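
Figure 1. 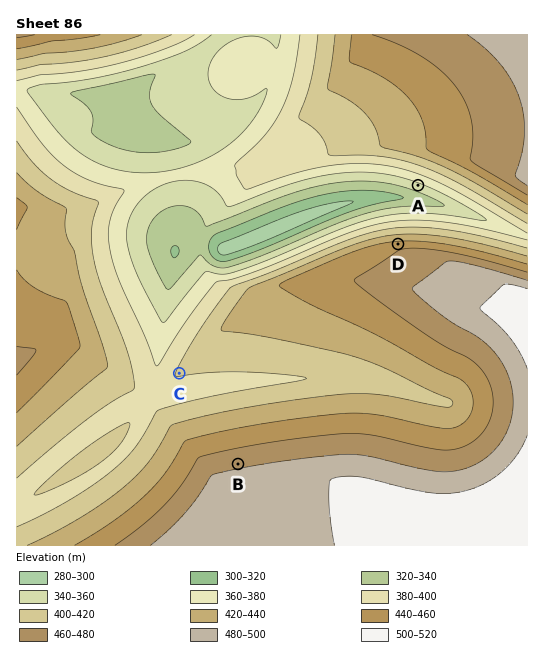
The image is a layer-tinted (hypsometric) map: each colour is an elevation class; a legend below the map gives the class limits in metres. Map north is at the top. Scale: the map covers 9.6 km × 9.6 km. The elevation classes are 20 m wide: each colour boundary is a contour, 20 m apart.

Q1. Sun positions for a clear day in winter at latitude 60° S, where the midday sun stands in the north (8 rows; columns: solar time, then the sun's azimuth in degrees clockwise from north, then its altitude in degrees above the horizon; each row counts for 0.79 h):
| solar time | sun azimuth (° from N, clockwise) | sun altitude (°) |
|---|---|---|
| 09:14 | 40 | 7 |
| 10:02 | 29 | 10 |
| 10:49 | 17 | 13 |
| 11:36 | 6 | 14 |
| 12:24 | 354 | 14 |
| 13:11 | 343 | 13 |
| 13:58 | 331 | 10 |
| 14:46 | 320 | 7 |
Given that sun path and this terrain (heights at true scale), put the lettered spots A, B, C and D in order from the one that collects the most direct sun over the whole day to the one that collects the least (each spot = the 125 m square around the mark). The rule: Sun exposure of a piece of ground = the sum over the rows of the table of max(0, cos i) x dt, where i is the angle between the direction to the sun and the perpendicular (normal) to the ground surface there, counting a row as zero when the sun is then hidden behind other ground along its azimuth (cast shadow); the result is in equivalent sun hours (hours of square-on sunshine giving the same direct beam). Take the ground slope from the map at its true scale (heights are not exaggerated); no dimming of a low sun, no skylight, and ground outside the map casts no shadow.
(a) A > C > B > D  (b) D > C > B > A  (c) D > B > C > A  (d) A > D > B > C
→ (c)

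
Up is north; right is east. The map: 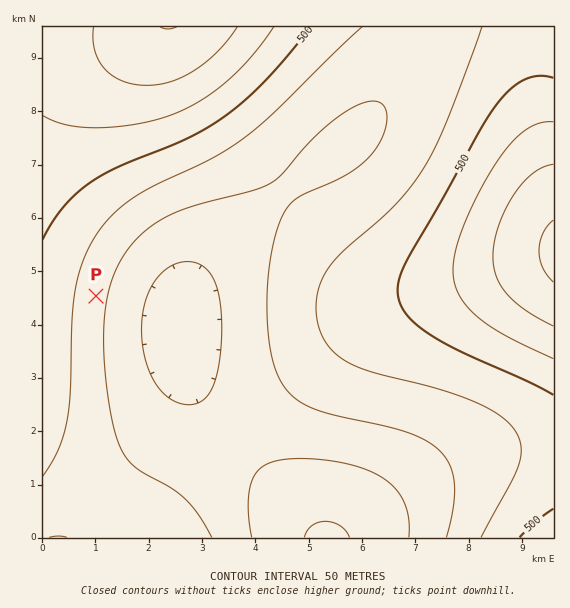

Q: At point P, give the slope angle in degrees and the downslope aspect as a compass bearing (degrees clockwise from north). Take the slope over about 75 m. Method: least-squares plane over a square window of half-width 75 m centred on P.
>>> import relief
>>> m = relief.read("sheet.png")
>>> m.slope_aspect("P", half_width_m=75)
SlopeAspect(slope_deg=5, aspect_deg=100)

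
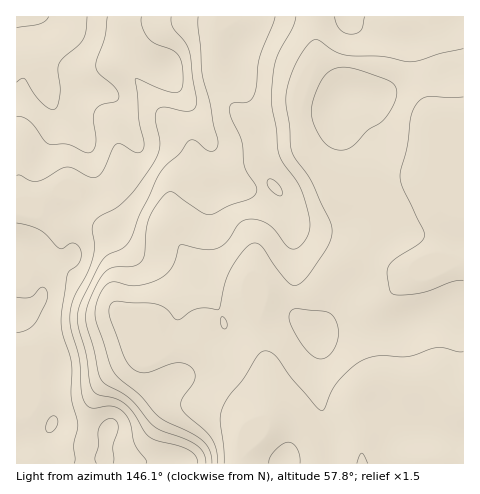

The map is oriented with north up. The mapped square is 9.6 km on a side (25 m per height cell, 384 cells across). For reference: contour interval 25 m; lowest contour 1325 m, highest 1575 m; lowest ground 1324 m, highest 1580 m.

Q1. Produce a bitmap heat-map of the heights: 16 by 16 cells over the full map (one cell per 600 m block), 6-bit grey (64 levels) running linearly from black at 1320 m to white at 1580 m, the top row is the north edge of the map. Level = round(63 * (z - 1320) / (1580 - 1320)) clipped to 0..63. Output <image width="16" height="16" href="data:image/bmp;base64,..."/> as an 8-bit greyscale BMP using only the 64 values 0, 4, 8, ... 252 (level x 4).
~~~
<image width="16" height="16" href="data:image/bmp;base64,Qk02BQAAAAAAADYEAAAoAAAAEAAAABAAAAABAAgAAAAAAAABAAATCwAAEwsAAAABAAAAAAAAAAAAAAEBAQACAgIAAwMDAAQEBAAFBQUABgYGAAcHBwAICAgACQkJAAoKCgALCwsADAwMAA0NDQAODg4ADw8PABAQEAAREREAEhISABMTEwAUFBQAFRUVABYWFgAXFxcAGBgYABkZGQAaGhoAGxsbABwcHAAdHR0AHh4eAB8fHwAgICAAISEhACIiIgAjIyMAJCQkACUlJQAmJiYAJycnACgoKAApKSkAKioqACsrKwAsLCwALS0tAC4uLgAvLy8AMDAwADExMQAyMjIAMzMzADQ0NAA1NTUANjY2ADc3NwA4ODgAOTk5ADo6OgA7OzsAPDw8AD09PQA+Pj4APz8/AEBAQABBQUEAQkJCAENDQwBEREQARUVFAEZGRgBHR0cASEhIAElJSQBKSkoAS0tLAExMTABNTU0ATk5OAE9PTwBQUFAAUVFRAFJSUgBTU1MAVFRUAFVVVQBWVlYAV1dXAFhYWABZWVkAWlpaAFtbWwBcXFwAXV1dAF5eXgBfX18AYGBgAGFhYQBiYmIAY2NjAGRkZABlZWUAZmZmAGdnZwBoaGgAaWlpAGpqagBra2sAbGxsAG1tbQBubm4Ab29vAHBwcABxcXEAcnJyAHNzcwB0dHQAdXV1AHZ2dgB3d3cAeHh4AHl5eQB6enoAe3t7AHx8fAB9fX0Afn5+AH9/fwCAgIAAgYGBAIKCggCDg4MAhISEAIWFhQCGhoYAh4eHAIiIiACJiYkAioqKAIuLiwCMjIwAjY2NAI6OjgCPj48AkJCQAJGRkQCSkpIAk5OTAJSUlACVlZUAlpaWAJeXlwCYmJgAmZmZAJqamgCbm5sAnJycAJ2dnQCenp4An5+fAKCgoAChoaEAoqKiAKOjowCkpKQApaWlAKampgCnp6cAqKioAKmpqQCqqqoAq6urAKysrACtra0Arq6uAK+vrwCwsLAAsbGxALKysgCzs7MAtLS0ALW1tQC2trYAt7e3ALi4uAC5ubkAurq6ALu7uwC8vLwAvb29AL6+vgC/v78AwMDAAMHBwQDCwsIAw8PDAMTExADFxcUAxsbGAMfHxwDIyMgAycnJAMrKygDLy8sAzMzMAM3NzQDOzs4Az8/PANDQ0ADR0dEA0tLSANPT0wDU1NQA1dXVANbW1gDX19cA2NjYANnZ2QDa2toA29vbANzc3ADd3d0A3t7eAN/f3wDg4OAA4eHhAOLi4gDj4+MA5OTkAOXl5QDm5uYA5+fnAOjo6ADp6ekA6urqAOvr6wDs7OwA7e3tAO7u7gDv7+8A8PDwAPHx8QDy8vIA8/PzAPT09AD19fUA9vb2APf39wD4+PgA+fn5APr6+gD7+/sA/Pz8AP39/QD+/v4A////AMC8rKyUiGgcCBwYFAgQFBTAwKioeFA0GAgMGBQMGBgUwLyQdEw8MCAQECAYFBQQDMC8hEw0NDQoHBwsKBgYFBTEtHQ8MDQwMCQoPDQoKCgkyLRsODQ0NDQkMDQ0KCgsLMS4iFBQREA0JDA0MCgcGBzEtKB8aFBMRDBEQCwoIBgUsKygkHBQXFhIVEwwLCgcFKiopJyIZGxsZGRELCwkGBC0sLSknHh0cGRUNCwsIBQQvMjMtKyMgHRgRDA4NCgUFNDc0MColIxsYEA0QDwwGBTg4NTEsLSMcGRAMEBANCgo4ODUuLi0iHRsSDA0ODg4NPTs3MCwnIBwcFg8SExEQEA="/>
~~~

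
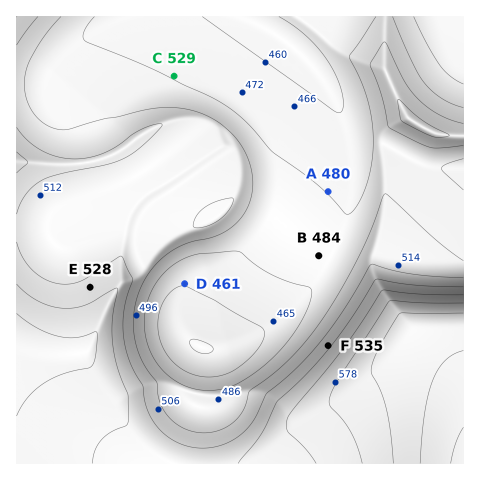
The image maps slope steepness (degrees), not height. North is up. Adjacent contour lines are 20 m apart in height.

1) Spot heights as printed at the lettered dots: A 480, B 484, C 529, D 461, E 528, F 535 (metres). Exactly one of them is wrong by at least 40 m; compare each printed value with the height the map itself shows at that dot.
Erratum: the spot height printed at C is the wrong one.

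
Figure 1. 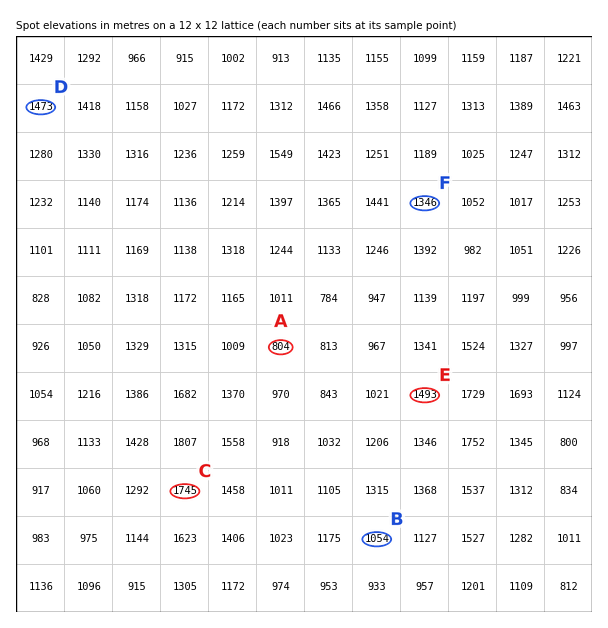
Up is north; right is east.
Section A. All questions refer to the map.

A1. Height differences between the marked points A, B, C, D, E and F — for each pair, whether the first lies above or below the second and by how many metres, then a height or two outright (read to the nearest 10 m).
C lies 940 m above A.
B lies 690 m below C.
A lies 690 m below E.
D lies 670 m above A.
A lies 550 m below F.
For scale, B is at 1050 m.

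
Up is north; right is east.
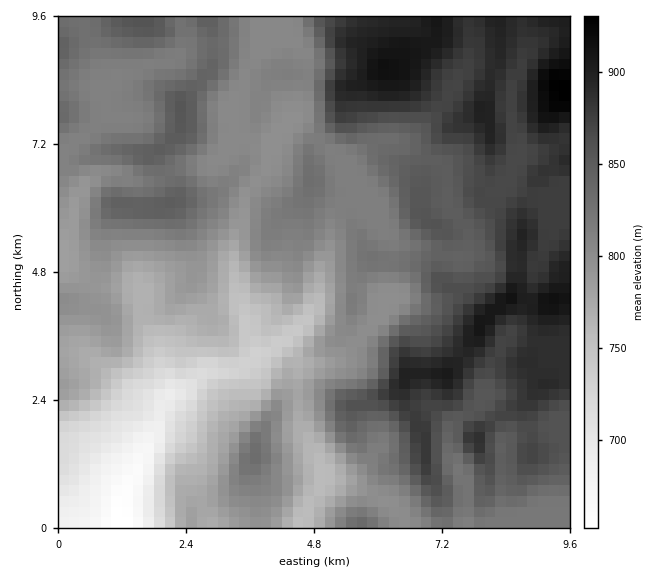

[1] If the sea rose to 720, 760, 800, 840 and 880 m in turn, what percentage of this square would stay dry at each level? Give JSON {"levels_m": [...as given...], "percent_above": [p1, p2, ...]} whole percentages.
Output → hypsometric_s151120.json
{"levels_m": [720, 760, 800, 840, 880], "percent_above": [94, 88, 69, 37, 15]}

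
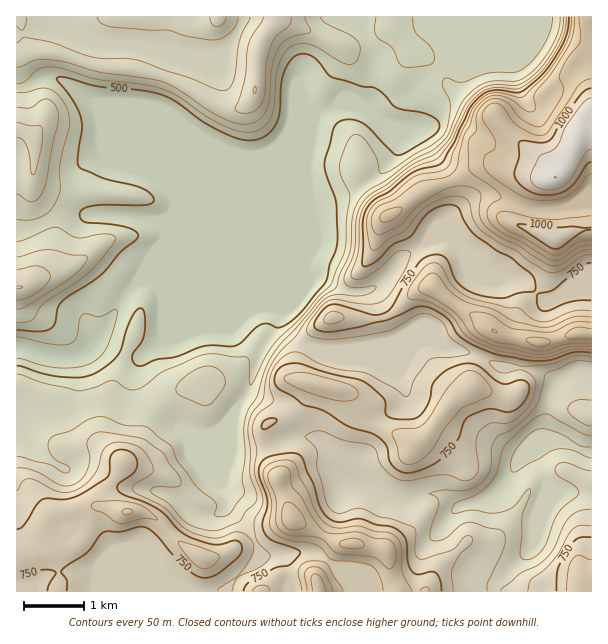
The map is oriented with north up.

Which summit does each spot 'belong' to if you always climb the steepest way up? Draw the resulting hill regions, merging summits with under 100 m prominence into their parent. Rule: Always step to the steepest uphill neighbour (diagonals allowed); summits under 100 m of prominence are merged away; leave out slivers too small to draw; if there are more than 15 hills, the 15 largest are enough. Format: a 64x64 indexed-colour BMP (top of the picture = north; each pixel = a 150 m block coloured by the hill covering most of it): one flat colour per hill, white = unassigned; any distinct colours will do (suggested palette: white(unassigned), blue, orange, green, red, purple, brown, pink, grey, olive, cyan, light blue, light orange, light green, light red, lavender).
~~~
<image width="64" height="64" href="data:image/bmp;base64,Qk12CAAAAAAAAHYAAAAoAAAAQAAAAEAAAAABAAQAAAAAAAAIAAATCwAAEwsAABAAAAAAAAAA////ALR3HwAOf/8ALKAsACgn1gC9Z5QAS1aMAMJ34wB/f38AIr28AM++FwDox64AeLv/AIrfmACWmP8A1bDFACIiIiIiIiIiIiIiIlVVVbu7u7VVVVVVVVVVWqqqqqqqIiIiIiIiIiIiIiIiVVVVu7u7VVVVVVVVVVURqqqqqqoiIiIiIiIiIiIiIiIiVVW7u7tVVVVVVVVVUREaqqqqqiIiIiIiIiIiIiIiIiIlVbu7tVVVVVVVVVURERGqqqqqIiIiIiIiIiIiIiIiIiVVVVVVVVVVVVVVURERERqqqqoiIiIiIiIiIiIiIiIiJVVVVVVVVVVVVVURERERGqqqqiIiIiIiIiIiIiIiIiJVVVVVVVVVVVVVVRERERERqqqqIiIiIiIiIiIiIiIiJVVVVVVVVVVVVVVVERERERGqqqoiIiIiIiIiIiIiIiJVVVVVVVVVVVVVVVUREREREaqqqiIiIiIiIiIiIiIiIlVVVVVVVVVVVVVVVVERERERGqqqIiIiIiIiIiIiIiIlVVVVVVVVVVVUREVVREQREREaqqoiIiIiIiIiIiIiIiVVVVVVVVVVVUREREREREQRERoRESIiIiIiIiIiIiIiJVVVVVVVVVVEREREREREREERERERIiIiIiIiIiIiIiIlVVVVVVVVVUREREREREREQREREREiIiIiIiIiIiIiIiVVVVVVVVVUREREREREREREERERESIiIiIiIiIiIiIiIlVVVVVVVURERERERERERERBERERIiIiIiIiIiIiIiIiRERFVVVURERERERERERERERBEREiIiIiIiIiIiIiEiJEREREREREREREREREREREREERESIiIiIiIiIiIhEREkREREREREREREREREREREREQRERIiIiIiIiIiIRERERRERERERERERERERERERERERBERESIiIiIiIiIREREREUREREREREREREREREREREREERERIiIiIiIiIRERERERREREREREREREREREREREREQRERESIiIiIiIREREREREUREREREREREREREREREREREERERIiIiIiIhERERERERREREREREREREREREREREREQRERESIiIiIiERERERERFEREREREREREREREREREREZmZmERIiIiIiIhERERERERRERERERERERERERERGZmZmZmYRF3dyIiIhERERERERFERERERERERERERERmZmZmZmZnd3d3dyERERERERERERRERmZmZmZERERmZmZmZmZmZmd3d3d3ERERERERERERFERmZmZmZmZmZmZmZmZmZmZmZ3d3d3dxERERERERERERRmZmZmZmZmZmZmZmZmZmZmZnd3d3d3cRERERERERERFGZmZmZmZmZmZmZmZmZmZmZmd3d3d3dxEREREREREREWZmZmZmZmZmZmZmZmZmZmZmZ3d3d3d3cRERERERERFmZmZmZmZmZmZmZmZmZmZmhmZnd3d3d3d3ERERERERZmZmZmZmEWZmZmZmZmZmZmiIiId3d3d3d3dxEREREREREREWZhEREWZmZmZmZmZoiIiIh3d3d3d3d3cRERERERERERERERERFmZmZmZoiIiIiIiHd3d3d3d3d3EREREREREREREREREWZmZmZoiIiIiIiId3d3d3d3d3cxERERERERERERERERFmZmZoiIiIiIiIh3d3d3d3d3dzMRERERERERERERERERFmZoiIiIiIiIiHd3d3d3d3d3czERERERERERERERERERhoiIiIiIiIiImXd3d3d3d3cTMxEREREREREREREREREYiIiIiIiIiIiZmXd3d3d3ERMzMRERERERERERERERERGIiIiIiIiIiJmZmZkRERERETMzERERERERERERERERERiIiIiIEYiImZmZkRERERERMzMxEREREREREREREREREYiIgRERERGZmZmRERERERMzMzMREREREREREREREREREREREREREZmZmZERERERMzMzMzERERERERERERERERERERERERERmZmZkRERERMzMzMzMxERERERERERERERERERERERERGZmZmZERETMzMzMzMzMREREREREREREREREREREREREZmZmZmRmTMzMzMzMzMzERERERERERERERERERERERERmZmZmZmTMzMzMzMzMzMxERERERERERERERERERERERGZmZmZmZMzMzMzMzMzMzMREREREREREREREREREREREZmZmZmZMzMzMzMzMzMzMzERERERERERERERERERERERmZmZmZkzMzMzMzMzMzMzMxERERERERERERERERERERGZmZmZkzMzMzMzMzMzMzMzMxEREREREREREREREREREZmZmZmTMzMzMzMzMzMzMzMzMzMxERERERERERERERERmZmZkzMzMzMzMzMzMzMzMzMzMzEREREREREREREREREzmZkzMzMzMzMzMzMzMzMzMzMzMRERERERERERERERETMzMzMzMzMzMzMzMzMzMzMzMzMxERERERERERERERERMzMzMzMzMzMzMzMzMzMzMzMzMzMREREREREREREREREzMzMzMzMzMzMzMzMzMzMzMzMzMxERERERERERERERETMzMzMzMzMzMzMzMzMzMzMzMzMxERERERERERERERERMzMzMzMzMzMzMzMzMzMzMzMzMzEREREREREREREREREzMzMzMzMzMzMzMzMzMzMzMzMzERERERERERERERERETMzMzMzMzMzMzMzMzMzMzMzMzMRERERERERERERERER"/>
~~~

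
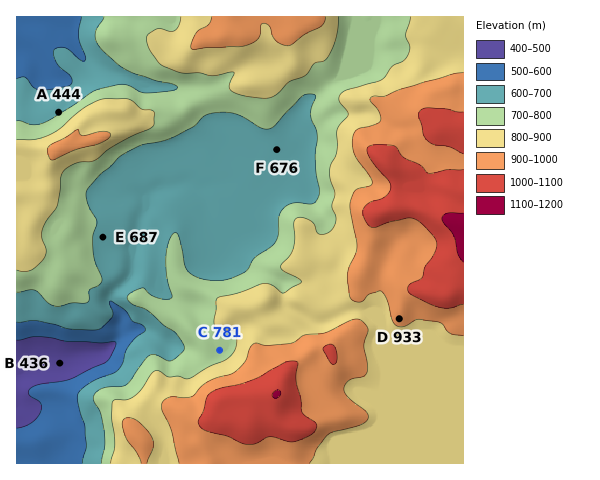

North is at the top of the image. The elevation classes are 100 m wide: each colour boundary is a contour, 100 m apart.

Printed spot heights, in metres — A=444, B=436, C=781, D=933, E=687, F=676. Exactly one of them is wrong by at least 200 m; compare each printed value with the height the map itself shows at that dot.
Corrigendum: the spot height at A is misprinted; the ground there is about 694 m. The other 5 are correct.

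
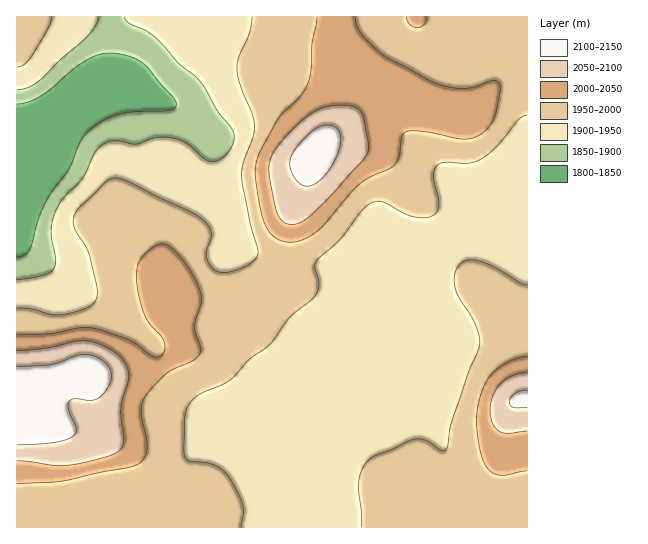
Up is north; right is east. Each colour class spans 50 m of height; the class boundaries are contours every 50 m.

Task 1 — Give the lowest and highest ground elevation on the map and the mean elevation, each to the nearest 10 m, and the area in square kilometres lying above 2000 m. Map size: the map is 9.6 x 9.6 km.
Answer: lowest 1800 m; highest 2150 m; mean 1960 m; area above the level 19.5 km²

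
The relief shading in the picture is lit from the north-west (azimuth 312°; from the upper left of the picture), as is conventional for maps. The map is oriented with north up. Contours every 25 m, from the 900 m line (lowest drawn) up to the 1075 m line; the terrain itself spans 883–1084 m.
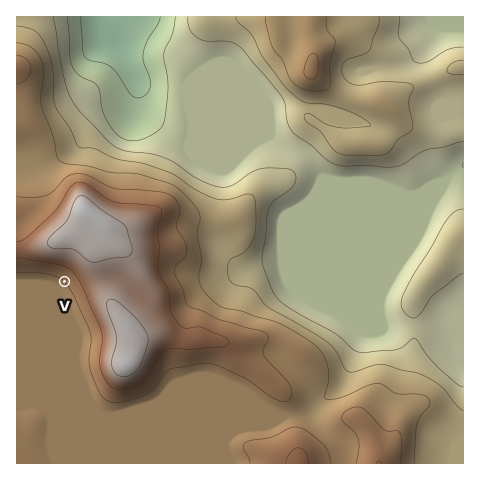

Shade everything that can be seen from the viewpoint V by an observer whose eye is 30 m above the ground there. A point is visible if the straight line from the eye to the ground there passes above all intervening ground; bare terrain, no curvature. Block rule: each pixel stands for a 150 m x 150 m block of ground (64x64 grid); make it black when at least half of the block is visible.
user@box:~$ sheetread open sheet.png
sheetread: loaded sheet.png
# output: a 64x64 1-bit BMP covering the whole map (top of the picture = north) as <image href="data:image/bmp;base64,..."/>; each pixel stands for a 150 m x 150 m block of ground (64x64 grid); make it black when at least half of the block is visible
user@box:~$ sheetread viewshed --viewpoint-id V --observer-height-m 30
<image width="64" height="64" href="data:image/bmp;base64,Qk0+AgAAAAAAAD4AAAAoAAAAQAAAAEAAAAABAAEAAAAAAAACAAATCwAAEwsAAAIAAAAAAAAA////AAAAAAD//wAAAAAAAP/+AAAAAAAA//4AAAAAAAD//AAAAAAAAP/8AAAAAAAA//gAAAAAAAD/+AAAAAAAAP/wAAAAAAAA//AAAAAAAAD/8AAAAAAAAP/wAAAAAAAA//AAAAAAAAD/8AAAAAAAAP/8AAAAAAAA//4AAAAAAAD//wAAAAAAAP/+AAAAAAAA//4AAAAAAAD//gAAAAAAAP/+AAAAAAAA//wAAAAAAAD//AAAAAAAAP/4AAAAAAAA//gAAAAAAAD/+AAAAAAAAP/wAAAAAAAA/+AAAAAAAAD/4AAAAAAAAP/gAAAAAAAA/8AAAAAAAACfgAAAAAAAAAAAAAAAAAAAAAAAAAAAAAAAAAAAAAAAAAAAAAAAAAAAAAAAAAAAAAAAAAAAAAAAAAAAAAAAAAAAAAAAAAAAAAAAAAAAAAAAAAAAAAAAAAAAAAAAAAAAAAAAAAAAAAAAAAAAAAAAAAAAAAAAAAAAAAAAAAAAAAAAAAAAAAAAAAAAAAAAAAAAAAAAAAAAAAAAAAAAAAAAAAAAAAAAAAAAAAAAAAAAAAAAAAAAAAAAAAAAAAAAAAAAAAAAAAAAAAAAAAAAAAAAAAAAAAAAAAAAAAAAAAAAAAAAAAAAAAAAAAAAAAAAAAAAAAAAAAAAAAAAAAAAAAAAAAAAAAAAAAAAAAAAAAAAAAAAAA=="/>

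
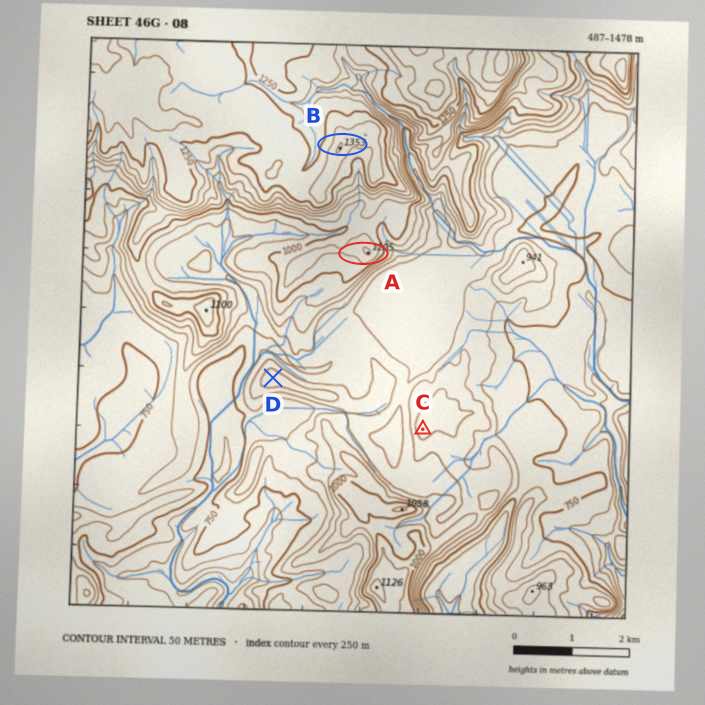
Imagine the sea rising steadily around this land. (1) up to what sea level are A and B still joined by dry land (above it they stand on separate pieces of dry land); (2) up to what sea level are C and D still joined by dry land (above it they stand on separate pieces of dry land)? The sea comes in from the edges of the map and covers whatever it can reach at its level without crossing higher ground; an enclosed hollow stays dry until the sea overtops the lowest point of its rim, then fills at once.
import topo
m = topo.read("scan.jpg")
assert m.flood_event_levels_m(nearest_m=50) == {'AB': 1050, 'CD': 850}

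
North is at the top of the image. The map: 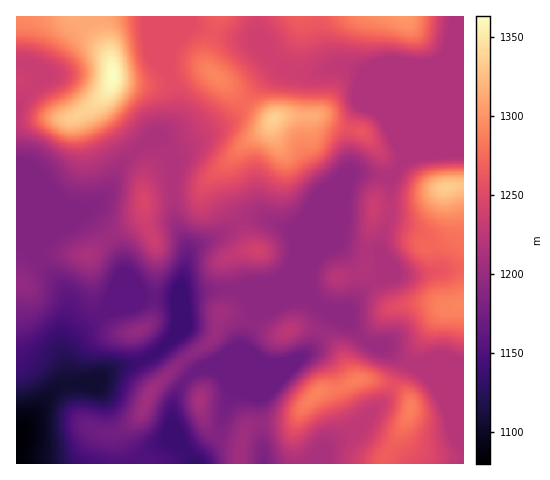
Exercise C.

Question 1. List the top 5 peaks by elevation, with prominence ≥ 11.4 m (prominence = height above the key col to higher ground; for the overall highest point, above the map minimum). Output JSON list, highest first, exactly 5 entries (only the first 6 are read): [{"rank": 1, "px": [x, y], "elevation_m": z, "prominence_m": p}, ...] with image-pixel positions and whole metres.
[{"rank": 1, "px": [113, 76], "elevation_m": 1364, "prominence_m": 284}, {"rank": 2, "px": [274, 119], "elevation_m": 1336, "prominence_m": 82}, {"rank": 3, "px": [446, 188], "elevation_m": 1334, "prominence_m": 117}, {"rank": 4, "px": [216, 76], "elevation_m": 1292, "prominence_m": 17}, {"rank": 5, "px": [319, 392], "elevation_m": 1291, "prominence_m": 70}]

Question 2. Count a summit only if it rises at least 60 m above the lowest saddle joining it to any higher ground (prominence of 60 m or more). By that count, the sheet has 3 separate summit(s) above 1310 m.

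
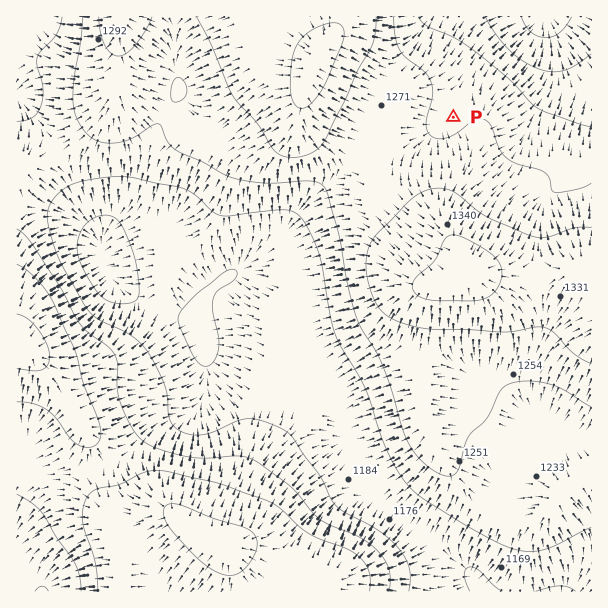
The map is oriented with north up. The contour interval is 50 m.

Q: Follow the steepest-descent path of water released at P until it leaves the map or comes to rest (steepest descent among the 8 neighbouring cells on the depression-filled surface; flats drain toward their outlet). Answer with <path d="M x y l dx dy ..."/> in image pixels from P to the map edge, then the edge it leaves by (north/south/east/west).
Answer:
<path d="M453 117l-1-1 0-11 3-3 1-4 3-3 2-5 4-4 0-2 68-67"/>
exit: north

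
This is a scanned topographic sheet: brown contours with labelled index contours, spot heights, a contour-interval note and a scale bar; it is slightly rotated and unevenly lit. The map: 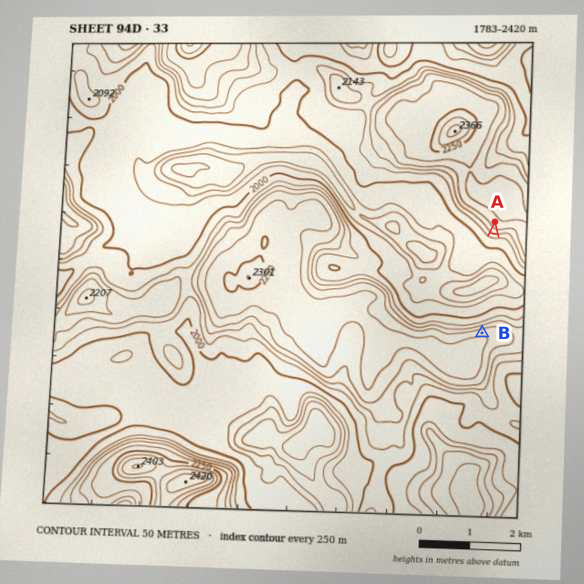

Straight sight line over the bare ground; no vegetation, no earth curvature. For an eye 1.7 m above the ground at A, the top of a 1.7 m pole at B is in view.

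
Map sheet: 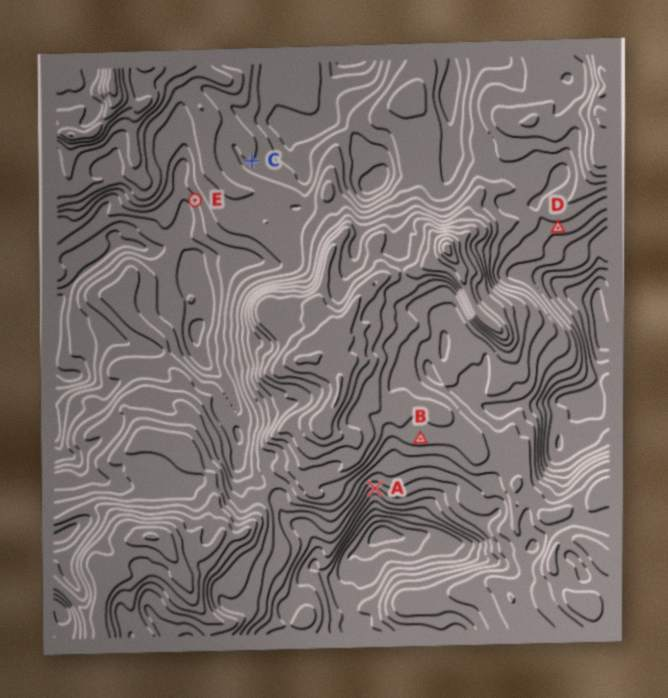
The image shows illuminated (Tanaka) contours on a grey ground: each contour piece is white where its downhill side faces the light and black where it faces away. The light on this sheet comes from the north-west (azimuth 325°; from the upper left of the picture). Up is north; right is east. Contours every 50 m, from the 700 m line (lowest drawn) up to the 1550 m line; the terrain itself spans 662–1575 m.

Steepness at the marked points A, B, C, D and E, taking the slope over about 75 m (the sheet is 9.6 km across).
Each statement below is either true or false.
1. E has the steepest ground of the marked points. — false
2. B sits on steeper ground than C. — true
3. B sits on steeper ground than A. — false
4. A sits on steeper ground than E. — true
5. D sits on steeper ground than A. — false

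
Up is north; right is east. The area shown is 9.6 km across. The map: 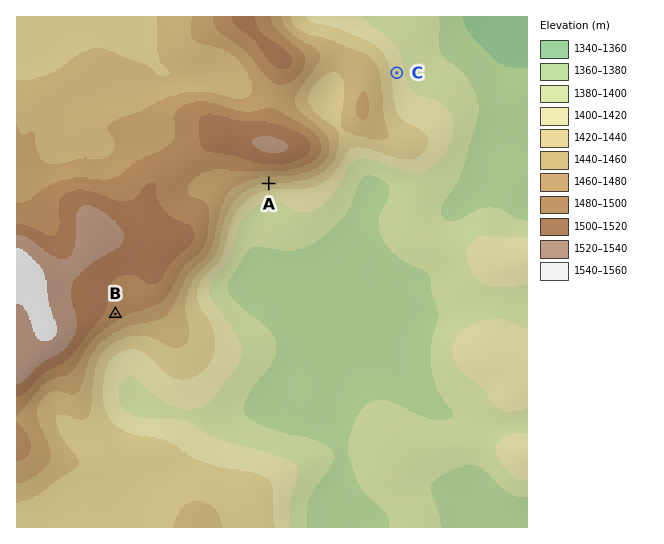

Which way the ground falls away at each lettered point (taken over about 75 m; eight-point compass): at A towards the S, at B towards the SE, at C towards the E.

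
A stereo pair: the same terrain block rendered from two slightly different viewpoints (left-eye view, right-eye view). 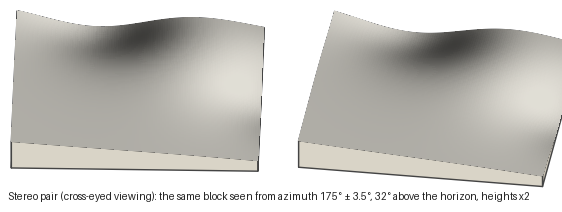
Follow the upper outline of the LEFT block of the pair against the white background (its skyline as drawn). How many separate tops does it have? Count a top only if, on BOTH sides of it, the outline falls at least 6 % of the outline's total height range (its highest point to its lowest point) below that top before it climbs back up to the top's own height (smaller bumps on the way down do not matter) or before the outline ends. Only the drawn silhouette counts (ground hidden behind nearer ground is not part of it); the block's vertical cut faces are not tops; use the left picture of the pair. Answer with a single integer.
2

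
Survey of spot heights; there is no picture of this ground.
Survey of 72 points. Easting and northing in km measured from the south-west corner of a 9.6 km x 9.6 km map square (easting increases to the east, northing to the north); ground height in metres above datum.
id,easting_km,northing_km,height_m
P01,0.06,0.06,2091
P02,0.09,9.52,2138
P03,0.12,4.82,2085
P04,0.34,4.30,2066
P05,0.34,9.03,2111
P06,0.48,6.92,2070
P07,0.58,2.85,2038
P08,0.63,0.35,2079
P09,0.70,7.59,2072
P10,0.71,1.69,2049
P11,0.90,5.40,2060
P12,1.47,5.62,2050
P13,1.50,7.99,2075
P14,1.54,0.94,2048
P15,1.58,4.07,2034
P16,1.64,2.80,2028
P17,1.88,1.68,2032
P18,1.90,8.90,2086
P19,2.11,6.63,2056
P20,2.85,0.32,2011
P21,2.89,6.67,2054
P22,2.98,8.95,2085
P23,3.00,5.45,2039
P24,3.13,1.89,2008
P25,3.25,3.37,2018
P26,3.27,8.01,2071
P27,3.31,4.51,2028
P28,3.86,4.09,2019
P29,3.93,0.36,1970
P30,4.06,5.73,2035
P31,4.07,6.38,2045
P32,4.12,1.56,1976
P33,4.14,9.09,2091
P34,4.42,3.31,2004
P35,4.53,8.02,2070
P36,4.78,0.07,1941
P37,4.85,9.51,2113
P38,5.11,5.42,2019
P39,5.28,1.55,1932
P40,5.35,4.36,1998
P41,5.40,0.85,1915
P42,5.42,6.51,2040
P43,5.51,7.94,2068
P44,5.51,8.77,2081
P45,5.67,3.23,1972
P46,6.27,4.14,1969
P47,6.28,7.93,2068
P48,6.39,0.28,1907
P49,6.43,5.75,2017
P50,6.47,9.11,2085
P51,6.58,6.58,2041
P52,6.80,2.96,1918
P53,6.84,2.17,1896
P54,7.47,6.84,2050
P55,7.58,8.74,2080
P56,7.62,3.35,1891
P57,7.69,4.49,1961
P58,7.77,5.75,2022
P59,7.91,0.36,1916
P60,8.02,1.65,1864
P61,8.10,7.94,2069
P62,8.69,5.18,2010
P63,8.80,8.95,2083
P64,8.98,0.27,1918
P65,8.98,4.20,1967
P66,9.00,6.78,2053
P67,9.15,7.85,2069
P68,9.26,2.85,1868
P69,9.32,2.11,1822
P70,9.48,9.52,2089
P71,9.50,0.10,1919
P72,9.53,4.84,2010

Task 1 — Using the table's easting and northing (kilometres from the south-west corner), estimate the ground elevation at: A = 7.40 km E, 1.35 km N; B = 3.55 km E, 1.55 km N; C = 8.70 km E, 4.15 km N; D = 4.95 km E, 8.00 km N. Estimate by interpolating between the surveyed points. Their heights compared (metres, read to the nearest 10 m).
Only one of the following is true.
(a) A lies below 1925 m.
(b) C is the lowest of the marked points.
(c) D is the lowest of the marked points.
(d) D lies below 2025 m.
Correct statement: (a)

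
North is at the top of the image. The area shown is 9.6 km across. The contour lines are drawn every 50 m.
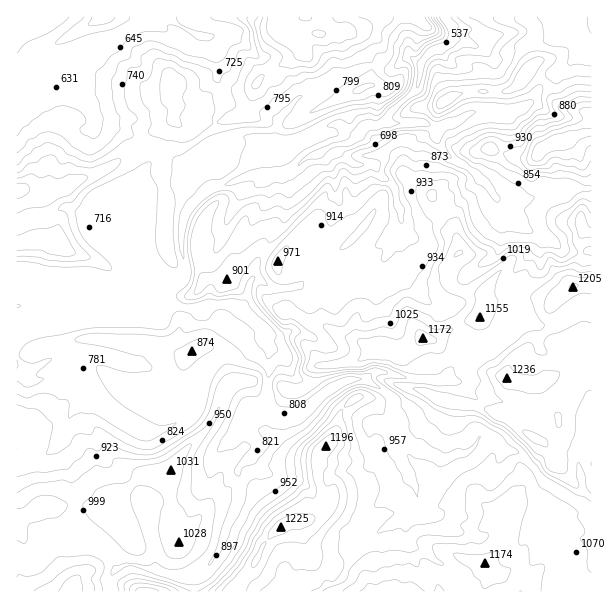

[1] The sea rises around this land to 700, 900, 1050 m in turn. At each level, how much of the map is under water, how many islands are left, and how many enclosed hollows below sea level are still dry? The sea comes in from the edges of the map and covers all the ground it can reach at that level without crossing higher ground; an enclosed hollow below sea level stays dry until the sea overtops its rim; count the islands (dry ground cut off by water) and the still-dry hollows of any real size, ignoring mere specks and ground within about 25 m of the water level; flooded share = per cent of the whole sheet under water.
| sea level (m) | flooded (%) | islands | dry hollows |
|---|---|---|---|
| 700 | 10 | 0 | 0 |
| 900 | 52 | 0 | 0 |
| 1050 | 80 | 0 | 0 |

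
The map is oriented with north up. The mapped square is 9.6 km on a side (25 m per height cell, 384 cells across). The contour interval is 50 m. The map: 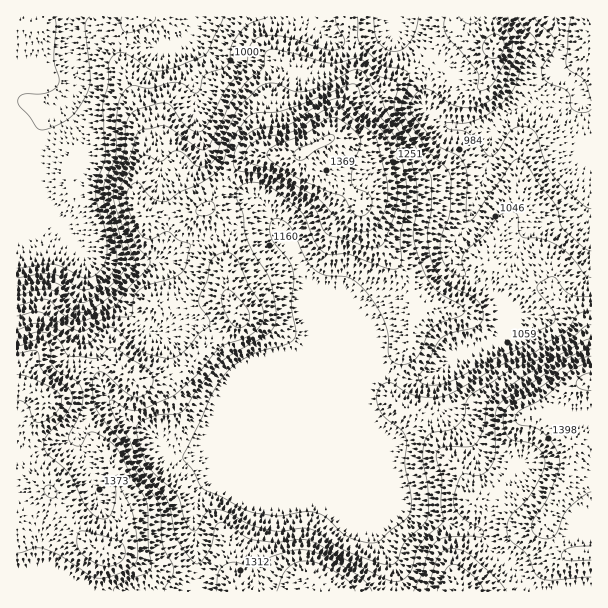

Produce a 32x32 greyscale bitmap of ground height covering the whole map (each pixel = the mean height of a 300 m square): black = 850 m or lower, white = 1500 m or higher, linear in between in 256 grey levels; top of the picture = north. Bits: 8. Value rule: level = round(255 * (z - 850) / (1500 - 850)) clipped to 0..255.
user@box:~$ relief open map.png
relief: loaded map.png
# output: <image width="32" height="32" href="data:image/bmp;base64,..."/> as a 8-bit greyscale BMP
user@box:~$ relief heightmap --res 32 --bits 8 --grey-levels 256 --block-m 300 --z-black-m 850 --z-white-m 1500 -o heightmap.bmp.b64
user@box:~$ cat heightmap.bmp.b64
<image width="32" height="32" href="data:image/bmp;base64,Qk02CAAAAAAAADYEAAAoAAAAIAAAACAAAAABAAgAAAAAAAAEAAATCwAAEwsAAAABAAAAAAAAAAAAAAEBAQACAgIAAwMDAAQEBAAFBQUABgYGAAcHBwAICAgACQkJAAoKCgALCwsADAwMAA0NDQAODg4ADw8PABAQEAAREREAEhISABMTEwAUFBQAFRUVABYWFgAXFxcAGBgYABkZGQAaGhoAGxsbABwcHAAdHR0AHh4eAB8fHwAgICAAISEhACIiIgAjIyMAJCQkACUlJQAmJiYAJycnACgoKAApKSkAKioqACsrKwAsLCwALS0tAC4uLgAvLy8AMDAwADExMQAyMjIAMzMzADQ0NAA1NTUANjY2ADc3NwA4ODgAOTk5ADo6OgA7OzsAPDw8AD09PQA+Pj4APz8/AEBAQABBQUEAQkJCAENDQwBEREQARUVFAEZGRgBHR0cASEhIAElJSQBKSkoAS0tLAExMTABNTU0ATk5OAE9PTwBQUFAAUVFRAFJSUgBTU1MAVFRUAFVVVQBWVlYAV1dXAFhYWABZWVkAWlpaAFtbWwBcXFwAXV1dAF5eXgBfX18AYGBgAGFhYQBiYmIAY2NjAGRkZABlZWUAZmZmAGdnZwBoaGgAaWlpAGpqagBra2sAbGxsAG1tbQBubm4Ab29vAHBwcABxcXEAcnJyAHNzcwB0dHQAdXV1AHZ2dgB3d3cAeHh4AHl5eQB6enoAe3t7AHx8fAB9fX0Afn5+AH9/fwCAgIAAgYGBAIKCggCDg4MAhISEAIWFhQCGhoYAh4eHAIiIiACJiYkAioqKAIuLiwCMjIwAjY2NAI6OjgCPj48AkJCQAJGRkQCSkpIAk5OTAJSUlACVlZUAlpaWAJeXlwCYmJgAmZmZAJqamgCbm5sAnJycAJ2dnQCenp4An5+fAKCgoAChoaEAoqKiAKOjowCkpKQApaWlAKampgCnp6cAqKioAKmpqQCqqqoAq6urAKysrACtra0Arq6uAK+vrwCwsLAAsbGxALKysgCzs7MAtLS0ALW1tQC2trYAt7e3ALi4uAC5ubkAurq6ALu7uwC8vLwAvb29AL6+vgC/v78AwMDAAMHBwQDCwsIAw8PDAMTExADFxcUAxsbGAMfHxwDIyMgAycnJAMrKygDLy8sAzMzMAM3NzQDOzs4Az8/PANDQ0ADR0dEA0tLSANPT0wDU1NQA1dXVANbW1gDX19cA2NjYANnZ2QDa2toA29vbANzc3ADd3d0A3t7eAN/f3wDg4OAA4eHhAOLi4gDj4+MA5OTkAOXl5QDm5uYA5+fnAOjo6ADp6ekA6urqAOvr6wDs7OwA7e3tAO7u7gDv7+8A8PDwAPHx8QDy8vIA8/PzAPT09AD19fUA9vb2APf39wD4+PgA+fn5APr6+gD7+/sA/Pz8AP39/QD+/v4A////AMvLy8zRy7+6sKOjt767w8zRz8SvoaG21eXcycC/w8LBzczQ3Onp2MSzo6KvsbG6xce7ppSLkqrK1sq+u8LO09Pa2N7r9PHfwauYmKenpKWqppSCenyKoLnAurjBytTX2OHf5erl4trApY2RoJeMh4qIe3Nxc3yMoaqwucbU3NbV4uXo4tXZ1r+ghoeJfHV0dXVycXFxc4GZsLu8w83b2dXj6ujYztfPspKAeHRxcXFxcXFxcXFygZmyu7y+w9Td2eLm4M/M1b2Tf3lzcXFxcXFxcXFxcXSEmq2xtru+y93b39zQx8vNpoB3dXJxcXFxcXFxcXFxdYeep6Wvu73J3d3i2snExriUfHl3cnFxcXFxcXFxcXF1hJGVm63EytXg4Ojq18S5oZGFgn90cXFxcXFxcXFxdHyCg4iTrdDa3N7e7PXpyq2ep6GXi3hxcXFxcXFxcXJ7gH18gpCkwNPb3+Hx7NvFrK66saSbhHNxcXFxcXFxcXZxZmRtfo6essng7OXVvreyuriro6WagXNxcXFxcXFxcnNnV1ZhcoKRp8Xb0M20p6mwoZeWnqOZint1c3FxcXF0fXVdU1JVXm2Al62mrJyKl56RjZGXnqSpl4N2cXFxcXV+fW1jXVRSW2d2jIeJd2ZygoqUlZierbWiiHVxcXFyeH+BfXdrVlJVXmp2ZW1eRk5nhJOUl6Cwq5mFdHFxcnV6gIB3a11SVV1jZGE9QzsqLUhrgYiOm6qhkIN1c3V3e4KEe2RSUldaXmJeUh4hHxofOF94gImWoZiIfHR7hIWMkIdzVUtWWVVYXFVGFxgXGB09cYaHio2RjoF1doeXnKSchWxRQ0xUUlBPRDcWFxYYIEuEk42TlpKLfnV8kqe2uqeJbVdDQE5QTEU4LhYWGBopYY+PjJWdl4h/f4ygt8TGspBwWkY5RU1MQjIoFRYaGytiiYSCiJCVioaTrL/HxcGzkXBaRzQ5RkU1JyEVFhkaIkl2fHt8e46fqbvO0MvGva6LalVEMi49OykgHRQVGBofOmNxc29mgaa8ydXX0sq9p4NbQjctJjIxJB4cFBQVGCE6W2VmWFRxkaWst8rVyraZbkYvKSUgKCohHBoUExIVIThQWFZGSF9/jI2Vqr2wln1SMiwvLiUfHRoXFRQTEhIeNEJFSD9AUWt9gX2FlZeCcVE1OkNHPCUbGBUSFBUTDxsuNjI1NzxFV2txbm5zgHZkVkRFSE1PMx0TEhQWFRAOGyoqISAmLjdIXWdoY19kXUhFR0dKU11DJBQTGxkYDw8YIiIcGhsiMkJUWVRMSlFHOjlBSVBZZ1AuGxMgHBoPDhgiKiYgGx4qN0BCRENJU0M3Nj5LUFBVPSAPDyA="/>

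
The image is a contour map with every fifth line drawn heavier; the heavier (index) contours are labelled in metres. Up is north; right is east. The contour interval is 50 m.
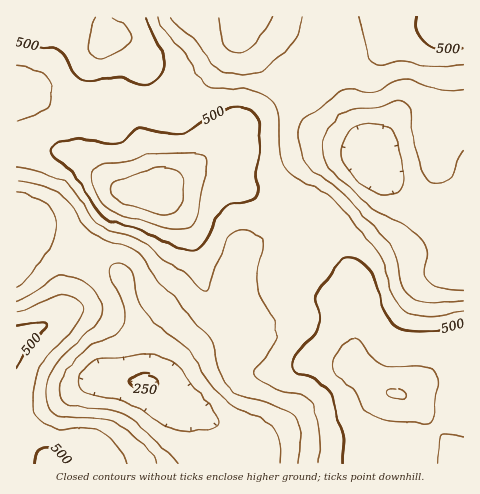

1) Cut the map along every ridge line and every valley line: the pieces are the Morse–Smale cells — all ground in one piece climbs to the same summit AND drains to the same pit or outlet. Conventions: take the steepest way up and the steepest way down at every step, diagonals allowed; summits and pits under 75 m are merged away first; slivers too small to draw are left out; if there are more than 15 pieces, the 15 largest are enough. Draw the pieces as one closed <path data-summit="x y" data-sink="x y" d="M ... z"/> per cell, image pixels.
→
<path data-summit="160 192" data-sink="145 382" d="M103 16l-87 1 0 240 12-20 1-10-2-7 9 12 21 8 60 32 6 7 13 40 6 60 2 3 13 0 10-6 28-25 56-22-16-42-1-14 3-9 3-8 6-7 9-3 32-2 13 4-9-13 4-32-54-15-33-19-16 1-18 9-14 12-5-9-18-57 0-14 6-24-2-24-5-11-11-12-6-2-12 1z"/><path data-summit="397 395" data-sink="145 382" d="M299 204l-4 0-4 19 0 12 8 13-12-4-32 2-9 3-6 7-3 8-3 9 1 14 16 42-56 22-28 25-7 5-10 2 8 3 21 16 34 20 33 14 10 9 4 7 2 12 201 0 1-93-13 1-12 3-30 19-16 0-16-8-24-21 4-39 0-33-5-20-27-52-10-10z"/><path data-summit="160 192" data-sink="370 159" d="M278 16l-174 1 3 22 12-1 6 2 11 12 5 11 2 24-6 24 0 14 18 57 5 9 14-12 18-9 16-1 33 19 54 16 11-29 16-14 27-6 19 2-17-44-12-51-10-26-8-8-8-5z"/><path data-summit="17 341" data-sink="145 382" d="M28 221l-2 20-10 17 0 205 174 1 0-52-5-6-24-18-8-4-9-2-2-3-5-54-15-48-12-10-53-27-21-8z"/><path data-summit="397 395" data-sink="370 159" d="M358 155l-25 2-18 8-9 10-8 18-2 10 19 8 10 10 27 52 5 20 0 33-4 39 31 25 9 4 16 0 30-19 25-5 0-161-34-5-18-8-28-20-16-19z"/><path data-summit="461 27" data-sink="370 159" d="M463 16l-185 1 35 6 8 5 8 8 10 26 13 55 18 42 10 13 16 13 30 18 34 5 4 0z"/><path data-summit="160 192" data-sink="145 382" d="M187 406l-2 0 5 6 1 7 1 45 69-1-1-11-9-12-12-8-26-10z"/>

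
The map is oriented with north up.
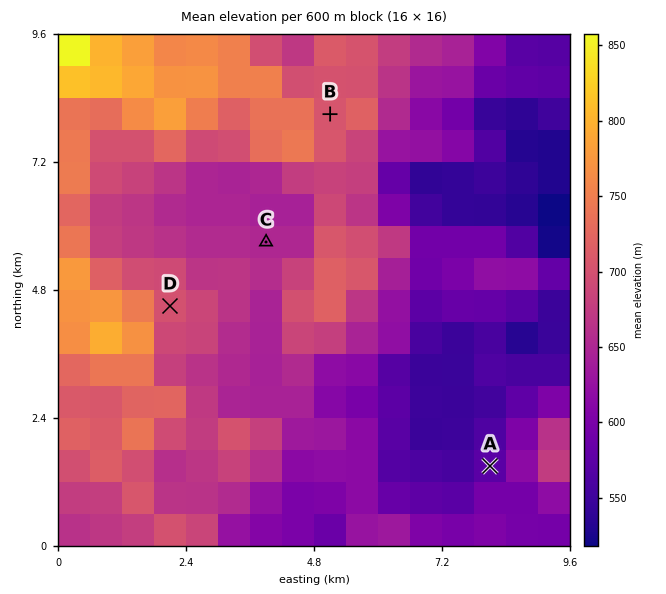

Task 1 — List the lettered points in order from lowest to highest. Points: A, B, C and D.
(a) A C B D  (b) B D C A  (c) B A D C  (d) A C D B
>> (d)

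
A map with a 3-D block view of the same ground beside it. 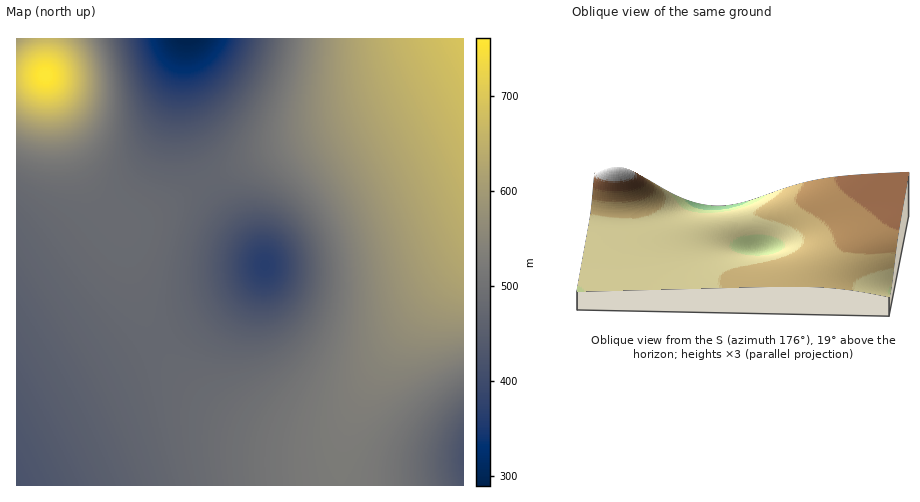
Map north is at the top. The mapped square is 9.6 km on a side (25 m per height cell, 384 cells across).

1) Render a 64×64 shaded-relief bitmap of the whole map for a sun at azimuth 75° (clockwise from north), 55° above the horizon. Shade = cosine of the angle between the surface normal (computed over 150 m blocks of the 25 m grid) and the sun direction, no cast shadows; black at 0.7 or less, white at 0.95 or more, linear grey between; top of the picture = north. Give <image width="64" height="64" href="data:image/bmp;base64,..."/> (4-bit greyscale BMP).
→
<image width="64" height="64" href="data:image/bmp;base64,Qk12CAAAAAAAAHYAAAAoAAAAQAAAAEAAAAABAAQAAAAAAAAIAAATCwAAEwsAABAAAAAAAAAAAAAAABEREQAiIiIAMzMzAERERABVVVUAZmZmAHd3dwCIiIgAmZmZAKqqqgC7u7sAzMzMAN3d3QDu7u4A////AHd3d3d3d3d3d3d3d3d3d3d3d3d3d3d3d3iIiIiZmZmad3d3d3d3d3d3d3d3d3d3d3d3d3d3d3d3eIiIiZmZmap3d3d3d3d3d3d3d3d3d3d3d3d3d3d3d3d4iIiJmZmZqnd3d3d3d3d3d3d3d3d3d3d3d3d3d3d3d3eIiIiZmZmqd3d3d3d3d3d3d3d3d3d3d3d3d3d3d3d3d4iIiJmZmZp3d3d3d3d3d3d3d3d3d3d3d3d3d3d3d3d3iIiImZmZmXd3d3d3d3d3d3d3d3d3d3d3d3d3d3d3d3eIiIiJmZmZd3d3d3d3d3d3d3d3d3d3d3d3d3d3d3d3d3iIiImZmZl3d3d3d3d3d3d3d3d3d3d3d3d3d3d3d3d3d4iIiJmZmXd3d3d3d3d3d3d3d3d3d3d3d3d3d3d3d3d3iIiIiZmZd3d3d3d3d3d3d3d3d3d3d3d3d3d3d3d3d3d4iIiIiZl3d3d3d3d3d3d3d3d3d3d3d3d3d3d3d3d3d3eIiIiIiHd3d3d3d3d3d3d3d3d3d3d3d3d3d3d3d3d3d3iIiIiId3d3d3d3d3d3d3d3d3d3d3d3d3d2Zmd3d3d3d4iIiIh3d3d3d3d3d3d3d3d3d3d3d3d3d2ZmZmd3d3d3d4iIiHd3d3d3d3d3d3d3d3d3d3d3d3d2ZmZmZmd3d3d3eIiId3d3d3d3d3d3d3d3d3d3d3d3d3ZmZmZmZnd3d3d3d3d3d3d3d3d3d3d3d3d3d3d3d3d3dmZmZmZmZnd3d3d3d3d3d3d3d3d3d3d3d3d3d3d3d3dmZmZmZmZmZ3d3d3d3d3d3d3d3d3d3d3d3d4iIiHd3d2ZmZmZmZmZmd3d3d3d3d3d3d3d3d3d3d3d4iIiIiHd3ZmZmZmZmZmZmd3d3d3d3d3d3d3d3d3d3d4iIiIiId3dmZmZmZmZmZmZnd3d3d3d3d3d3d3d3d3d4iIiIiIiHd2ZlVVVWZmZmZmZnd3d3d3d3d3d3d3d3d4iIiIiIiId2ZlVVVVVmZmZmZmZnd3d3d3d3d3d3d3d3iIiImZmIh3ZlVVVVVVVmZmZmZmZmd3d3d3d3d3d3d3iIiImZmZiHdmVVVVVVVWZmZmZmZmZ3d3d3d3d3d3d3eIiIiZmZmYh2VURERVVVVmZmZmZmZnd3d3d3d3d3d3d4iIiZmZmZiHZUREREVVVVZmZmZmZmd3d3d3d3d3d3d4iIiJmZqpmIdlRERERFVVVmZmZmZmZ3d3d3d3d3d3d3iIiJmZqqqYhlRDMzREVVVVZmZmZmZnd3d3d3d3d3d3eIiImZmqqph2VDMzNERFVVVmZmZmZmd3d3d3d3d3d3d4iIiZmaqpmHZUMzMzREVVVWZmZmZmZ3d3d3d3d3d3d3iIiImZmqmYdlQzMzNERVVVZmZmZmZnd3d3d3d3d3d3eIiIiZmZmYh2RDMzM0RFVVVmZmZmZmd3d3d3d3d3d3d4iIiJmZmZh2VDMzMzREVVVWZmZmZmZ3d3d3d3d3d3d3iIiIiZmZiHZUQzMzRERVVVZmZmZmZnd3d3d3d3d3d3d4iIiIiIiHdlRDMzNERVVVVmZmZmZmd3d3d3d3d3d3d3iIiIiIiIdmVEQzNERFVVVWZmZmZmZ3d3d3d3d3d3d3eIiIiIiId2ZVRERERFVVVVZmZmZmZnd3d3d3d3d3d3d3iIiIiId3ZlVEREREVVVVZmZmZmZmd3d3d3d3d3d3d3d4iIiHd3dmVVREREVVVVVmZmZmZmZnd3d3d3d3d3d3d3d3d3d3dmZVVURFVVVVVmZmZmZmZmZnd3d3d3d4iId3d3d3d3d2ZlVVVVVVVVVWZmZmZmZmZmZ3d3d3iIiIiId3d3d3d2ZmVVVVVVVVVWZmZmZmZmZmZmd3d3iIiIiIh3d3d3d2ZmZVVVVVVVVWZmZmZmZmZmZmZnd3iIiIiIiId3d3d2ZmZlVVVVVVVVZmZmZmZmZmVWZmd3iIiIiIiIh3d3d2ZmZmVVVVVVVVZmZmZmZmZmZVVWZ3eIiJmYiIiId3d2ZmZmZVVVVVVVZmZmZmZmZmZkRVVmeIiZmZmYiIh3d3ZmZmZVVVVVVVZmZmZmZmZmZmREVWZ4iZmZmZmIiHd3ZmZmZVVVVVVVVmZmZmZmZmZmYzRFZniZmqqpmZiId3dmZmVVVVVVVVVWZmZmZmZmZmZjM0VniJqqqqqpmYh3d2ZmVVVVVVVVVVZmZmZmZmZmZmIjRWeJqru7uqqZiId2ZmVVVVVVVVVVVmZmZmZmZmZmYSNFZ4mru7u7qpmYh3ZmZVVVVVVVVVVWZmZmZmZmZmZhI0V4mrvMzMu6qZiHdmZVVVVVVVVVVVZmZmZmZmZmZmETRnmrzM3My7qpmId2ZlVVREREVVVVVWZmZmZmZmZmYSNWibzN3d3Mu6qYh3ZlVVRERERFVVVVZmZmZmZmZmZhI1eavN3d3dzLqpmHdmVVRERERERVVVVWZmZmZmZmZmEkaJvN3u7d3MuqmYd2ZVREREREREVVVVZmZmZmZmZmYjRoq83u7u3cy7qZh3ZlVERDM0RERFVVVmZmZmZmZmZiNWirze7u7dzLupmHdmVURDMzM0REVVVVZmZmZmZmZmI1eKvN7u7t3Mu6mYd2ZVRDMzMzNERFVVVmZmZmZmZmYjV4q83e7t3cy7qZh3ZlREMzMzM0REVVVWZmZmZmZmZjNWirzd3d3dzLupmIdmVEMzMzMzNERFVVVmZmZmZmZm"/>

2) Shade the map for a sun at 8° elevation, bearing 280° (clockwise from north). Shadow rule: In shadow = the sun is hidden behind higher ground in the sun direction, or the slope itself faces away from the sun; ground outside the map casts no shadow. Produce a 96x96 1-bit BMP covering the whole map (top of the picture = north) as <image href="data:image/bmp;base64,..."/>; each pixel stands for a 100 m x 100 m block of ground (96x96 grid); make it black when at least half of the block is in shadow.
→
<image width="96" height="96" href="data:image/bmp;base64,Qk2+BAAAAAAAAD4AAAAoAAAAYAAAAGAAAAABAAEAAAAAAIAEAAATCwAAEwsAAAIAAAAAAAAA////AAAAAAAAAAAAAAAAAAAAAAAAAAAAAAAAAAAAAAAAAAAAAAAAAAAAAAAAAAAAAAAAAAAAAAAAAAAAAAAAAAAAAAAAAAAAAAAAAAAAAAAAAAAAAAAAAAAAAAAAAAAAAAAAAAAAAAAAAAAAAAAAAAAAAAAAAAAAAAAAAAAAAAAAAAAAAAAAAAAAAAAAAAAAAAAAAAAAAAAAAAAAAAAAAAAAAAAAAAAAAAAAAAAAAAAAAAAAAAAAAAAAAAAAAAAAAAAAAAAAAAAAAAAAAAAAAAAAAAAAAAAAAAAAAAAAAAAAAAAAAAAAAAAAAAAAAAAAAAAAAAAAAAAAAAAAAAAAAAAAAAAAAAAAAAAAAAAAAAAAAAAAAAAAAAAAAAAAAAAAAAAAAAAAAAAAAAAAAAAAAAAAAAAAAAAAAAAAAAAAAAAAAAAAAAAAAAAAAAAAAAAAAAAAAAAAAAAAAAAAAAAAAAAAAAAAAAAAAAAAAAAAAAAAAAAAAAAAAAAAAAAAAAAAAAAAAAAAAAAAAAAAAAAAAAAAAAAAAAAAAAAAAAAAAAAAAAAAAAAAAAAAAAAAAAAAAAAAAAAAAAAAAAAAAAAAAAAAAAAAAAAAAAAAAAAAAAAAAAAAAAAAAAAAAAAAAAAAAAAAAAAAAAAAAAAAAAAAAAAAAAAAAAAAAAAAAAAAAAAAAAAAAAAAAAAAAAAAAAAAAAAAAAAAAAAAAAAAAAAAAAAAAAAAAAAAAAAAAAAAAAAAAAAAAAAAAAAAAAAAAAAAAAAAAAAAAAAAAAAAAAAAAAAAAAAAAAAAAAAAAAAAAAAAAAAAAAAAAAAAAAAAAAAAAAAAAAAAAAAAAAAAAAAAAAAAAAAAAAAAAAAAAAAAAAAAAAAAAAAAAAAAAAAAAAAAAAAAAAAAAAAAAAAAAAAAAAAAAAAAAAAAAAAAAAAAAAAAAAAAAAAAAAAAAAAAAAAAAAAAAAAAAAAAAAAAAAAAAAAAAAAAAAAAAAAAAAAAAAAAAAAAAAAAAAAAAAAAAAAAAAAAAAAAAAAAAAAAAAAAAAAAAAAAAAAAAAAAAAAAAAAAAAAAAAAAAAAAAAAAAAAAAAAAAAAAAAAAAAAAAAAAAAAAAAAAAAAAAAAAAAAAAAAAAAAAAAAAAAAAAAAAAAAAAAAAAAAAAAAAAAAAAAAAAAAAAAAAAAAAAAAAAAAAAAAAAAAAAAAAAAAAAAAAAAAAAAAAAAAAAAAAAAAAAAAAAAAAAAAAABgAAAAAAAAAAAAAA//gAAAAAAAAAAAAB//8AAAAAAAAAAAAD///AAAAAAAAAAAAH///wAAAAAAAAAAAH///4AAAAAAAAAAAH///4AAAAAAAAAAAP///8AAAAAAAAAAAP///8AAAAAAAAAAAP///8AAAAAAAAAAAP///8AAAAAAAAAAAP///8AAAAAAAAAAAH///4AAAAAAAAAAAH///4AAAAAAAAAAAH///wAAAAAAAAAAAH///gAAAAAAAAAAAD///AAAAAAAAAAAAD//4AAAAAAAAAAAAB//AAAAAAAAAAAA="/>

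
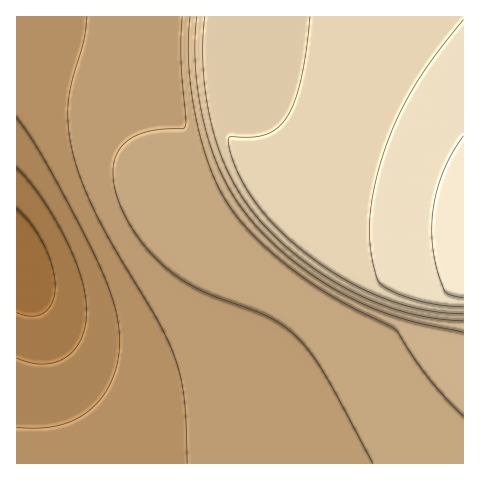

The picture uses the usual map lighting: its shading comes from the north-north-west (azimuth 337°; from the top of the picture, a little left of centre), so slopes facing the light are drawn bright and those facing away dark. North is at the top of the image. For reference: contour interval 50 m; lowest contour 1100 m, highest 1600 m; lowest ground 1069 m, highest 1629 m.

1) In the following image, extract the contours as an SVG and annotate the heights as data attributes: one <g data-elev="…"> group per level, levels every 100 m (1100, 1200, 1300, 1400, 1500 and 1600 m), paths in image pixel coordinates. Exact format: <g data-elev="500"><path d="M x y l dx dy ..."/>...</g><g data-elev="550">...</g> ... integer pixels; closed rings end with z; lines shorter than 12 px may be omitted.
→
<g data-elev="1100"><path d="M17 208l15 17 12 20 8 21 3 20-2 15-4 7-4 4-6 3-7 1-15-4"/></g><g data-elev="1200"><path d="M17 118l15 21 16 27 50 96 16 43 4 18 2 18-2 20-6 18-9 17-13 14-15 10-16 5-20 3-22-1"/></g><g data-elev="1300"><path d="M182 17l-1 39 4 70-2 3-23 0-17 4-13 6-9 8-6 12-2 14 2 16 6 19 10 19 13 18 14 15 16 14 30 18 66 26 15 9 13 11 13 16 14 21 48 88"/></g><g data-elev="1400"><path d="M197 17l-2 26 1 30 4 29 6 29 8 26 10 23 13 21 15 20 19 21 23 20 26 18 27 16 25 12 26 9 65 15"/></g><g data-elev="1500"><path d="M310 17l-4 33-5 31-7 21-8 16-9 11-11 5-13 3-22 0-2 1 0 7 2 10 10 23 16 26 21 25 28 24 32 23 31 16 30 12 33 7 31 3"/></g><g data-elev="1600"><path d="M463 136l-13 22-10 23-6 25-2 24 3 30 9 30 5 4 14 4"/></g>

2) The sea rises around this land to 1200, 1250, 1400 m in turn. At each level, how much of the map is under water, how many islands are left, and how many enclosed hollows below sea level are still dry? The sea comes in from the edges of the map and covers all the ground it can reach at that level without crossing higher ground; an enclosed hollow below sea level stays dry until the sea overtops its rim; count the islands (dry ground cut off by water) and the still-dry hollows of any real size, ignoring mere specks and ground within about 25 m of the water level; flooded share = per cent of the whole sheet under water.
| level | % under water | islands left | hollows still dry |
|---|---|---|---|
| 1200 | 11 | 0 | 0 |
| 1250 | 24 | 0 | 0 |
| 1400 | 66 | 0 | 0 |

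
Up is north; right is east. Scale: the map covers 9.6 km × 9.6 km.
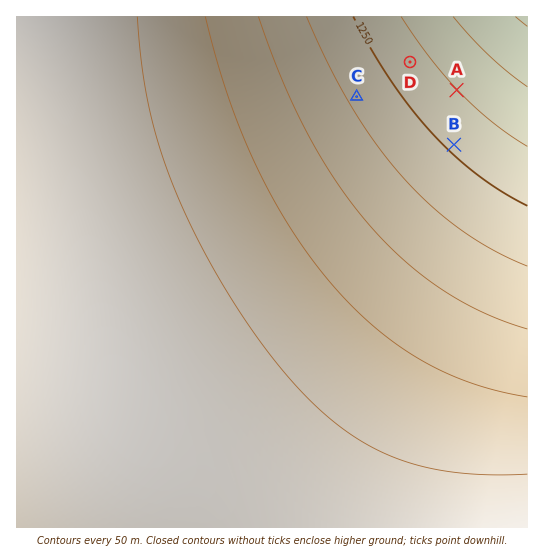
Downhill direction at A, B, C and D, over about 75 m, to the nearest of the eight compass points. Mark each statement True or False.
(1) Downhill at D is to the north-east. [True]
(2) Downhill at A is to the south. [False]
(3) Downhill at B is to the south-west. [False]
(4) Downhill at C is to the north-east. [True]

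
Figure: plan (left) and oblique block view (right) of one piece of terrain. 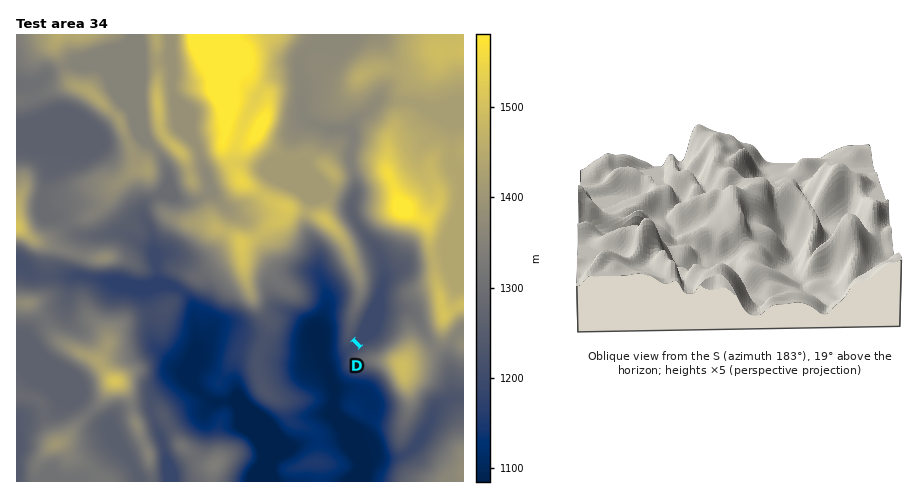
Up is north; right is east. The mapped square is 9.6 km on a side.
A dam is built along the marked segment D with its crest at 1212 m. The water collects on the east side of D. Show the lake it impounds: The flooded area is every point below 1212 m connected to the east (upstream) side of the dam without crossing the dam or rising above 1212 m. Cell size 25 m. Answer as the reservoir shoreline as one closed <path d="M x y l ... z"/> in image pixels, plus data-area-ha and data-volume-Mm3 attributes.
<path d="M386 272l-4 1-9 26-20 39 9 8 14-8 4-4 4-8 2-9 0-25 3-14-3-6z" data-area-ha="53" data-volume-Mm3="5.98"/>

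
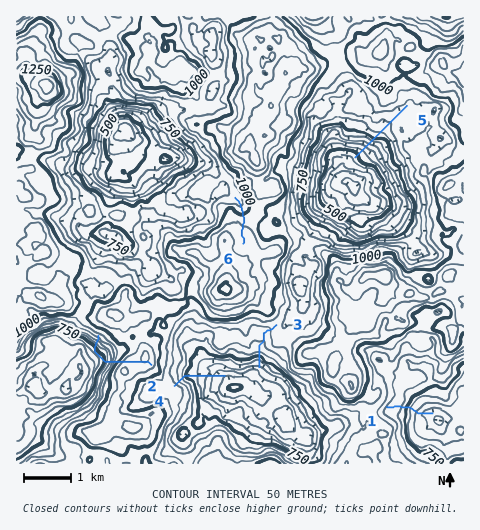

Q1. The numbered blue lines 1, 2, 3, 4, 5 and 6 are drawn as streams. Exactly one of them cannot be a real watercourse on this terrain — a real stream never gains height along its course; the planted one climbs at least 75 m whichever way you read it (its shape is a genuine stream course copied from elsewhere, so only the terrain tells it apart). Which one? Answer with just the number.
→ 2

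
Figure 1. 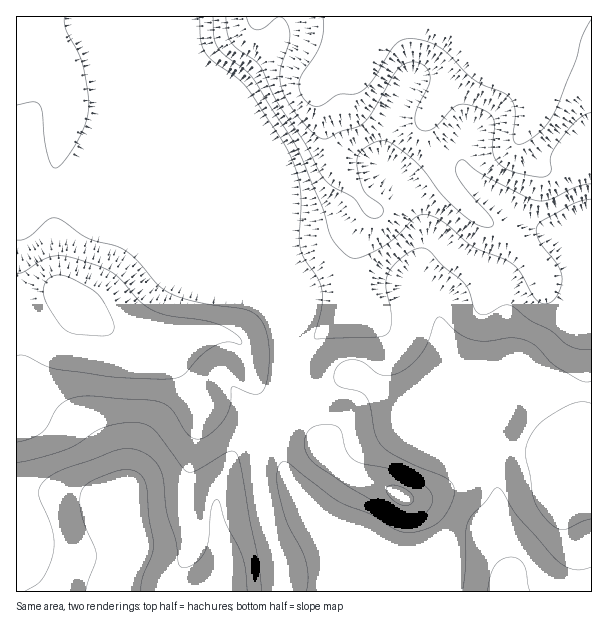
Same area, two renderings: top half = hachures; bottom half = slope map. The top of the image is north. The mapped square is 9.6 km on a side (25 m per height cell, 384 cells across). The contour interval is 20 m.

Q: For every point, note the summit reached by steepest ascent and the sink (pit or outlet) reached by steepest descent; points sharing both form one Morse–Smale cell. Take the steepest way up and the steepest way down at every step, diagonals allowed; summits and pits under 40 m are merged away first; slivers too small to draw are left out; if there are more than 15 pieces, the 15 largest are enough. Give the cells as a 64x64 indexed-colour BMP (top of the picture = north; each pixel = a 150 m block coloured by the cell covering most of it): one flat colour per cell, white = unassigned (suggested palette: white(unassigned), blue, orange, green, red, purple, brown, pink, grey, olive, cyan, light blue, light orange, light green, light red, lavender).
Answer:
<image width="64" height="64" href="data:image/bmp;base64,Qk12CAAAAAAAAHYAAAAoAAAAQAAAAEAAAAABAAQAAAAAAAAIAAATCwAAEwsAABAAAAAAAAAA////ALR3HwAOf/8ALKAsACgn1gC9Z5QAS1aMAMJ34wB/f38AIr28AM++FwDox64AeLv/AIrfmACWmP8A1bDFAEREREREQRERERERFVVVUiIiIiIiIiIiIiIiIiIiIiIiREREREREEREREREVVVVSIiIiIiIiIiIiIiIiIiIiIiJEREREREQRERERERVVVVIiIiIiIiIiIiIiIiIiIiIiIkRERERERBERERERFVVVUiIiIiIiIiIiIiIiIiIiIiIiREREREREQREREREVVVVSIiIiIiIiIiIiIiIiIiIiIiJEREREREQRERERERVVVVIiIiIiIiIiIiIiIiIiIiIiIkREREREQRERERERFVVVIiIiIiIiIiIiIiIiIiIiIiIiRERERERBERERERFVVVUiIiIiIiIiIiIiIiIiIiIiIiJERERERBEREREREVVVVSIiIiIiIiIiIiIiIiIiIiIiIkREREREERERERERVVVVIiIiIiIiIiIiIiIiIiIiIiIiRERERBERERERERFVVVIiIiIiIiIiIiIiIiIiIiIiIiIRERERERERERERERVVUiIiIiIiIiIiIiIiIiIiIiIiIhERERERERERERERFVVSIiIiIiIiIiIiIiIiIiIiIiIiEREREREREREREREVVVIiIiIiIiIiIiIiIiIiIiIiIiIRERERERERERERERFVUiIiIiIiIiIiIiIiIiIiIiIiIhEREREREREREREREVVSIiIiIiIiIiIiIiIiIiIiIiIiERERERERERERERERFVJiIiIiIiIiIiIiIiIiIiIiIiIREREREREREREREREREWIiIiIiIiIiIiIiIiIiIiIiIhERERERERERERERERERZiIiIiIiIiIiIiIiIiIiIiIiERERERERERERERERERFmIiIiIiIiIiIiIiIiIiIiIiIREREREREREREREREREWYiIiIiIiIiIiIiIiIiIiIiIhEREREREREREREREREWZiIiIiIiIiIiIiIiIiIiIiIiERERERERERERERERERZmIiIiIiIiIiIiIiIiIiIiIiIRERERERERERERERERZmYiIiIiIiIiIiIiIiIiIiIiIhERERERERERERERERFmZiIiIiIiIiIiIiIiIiIiIiIiEREREREREREREREREWYRIiIiIiIiIiIiIiIiIiIiIiIREREREREREREREREREREzIiIiIiIiIiIiIiIiIiIiIhERERERERERERERERERETMiIiIiIiIiIiIiIiIiIiIiERERERERERERERERERETMzMiIiIiIiIiIiIiIiIiIiIRERERERERERERERERERMzMzIiIiIiIiIiIiIiIiIiIhEREREREREREREREREREzMzMyIiIiIiIiIiIiIiIiIiERERERERERERERERERETMzMzMiIiIiIiIiIiIiIiIiIRERERERERERERERERERMzMzMyIiIiIiIiIiIiIiIiIhEREREREREREREREREREzMzMzIiIiIiIiIiIiIiIiIiERERERERERERERERERETMzMzMiIiIiIiIiIiIiIiIjMRERERERERERERERERERMzMzMyIiIiIiIiIiIiIjMzMxEREREREREREREREREREzMzMzIiIiIiIiIiIiIiMzMzERERERERERERERERERETMzMzMiIiIiIiIiIiIiMzMzMRERERERERERERERERERMzMzMzIiIiIiIiIiIiMzMzMxERERERERERERERERERMzMzMzMiIiIiIiIiIiMzMzMzEREREREREREREREREREzMzMzMzIiIiIiIiIjMzMzMzMREREREREREREREREREzMzMzMzMiIiIiIiIjMzMzMzMxERERERERERERERERETMzMzMzMzIiIiIiIjMzMzMzMzERERERERERERERERETMzMzMzMzMzMiIiIzMzMzMzMzMRERERERERERERERERMzMzMzMzMzMzIiIzMzMzMzMzMxEREREREREREREREREzMzMzMzMzMzMzIjMzMzMzMzMzEREREREREREREREREzMzMzMzMzMzMzMzMzMzMzMzMzMRERERERERERERERETMzMzMzMzMzMzMzMzMzMzMzMzMxERERERERERERERETMzMzMzMzMzMzMzMzMzMzMzMzMzERERERERERERERERMzMzMzMzMzMzMzMzMzMzMzMzMzMREREREREREREREREzMzMzMzMzMzMzMzMzMzMzMzMzMxEREREREREREREREzMzMzMzMzMzMzMzMzMzMzMzMzMzERERERERERERERETMzMzMzMzMzMzMzMzMzMzMzMzMzMRERERERERERERETMzMzMzMzMzMzMzMzMzMzMzMzMzMxERERERERERERERMzMzMzMzMzMzMzMzMzMzMzMzMzMzERERERERERERERMzMzMzMzMzMzMzMzMzMzMzMzMzMzMREREREREREREREzMzMzMzMzMzMzMzMzMzMzMzMzMzMxERERERERERERETMzMzMzMzMzMzMzMzMzMzMzMzMzMzERERERERERERETMzMzMzMzMzMzMzMzMzMzMzMzMzMzMRERERERERERERMzMzMzMzMzMzMzMzMzMzMzMzMzMzMxEREREREREREREzMzMzMzMzMzMzMzMzMzMzMzMzMzMzEREREREREREREzMzMzMzMzMzMzMzMzMzMzMzMzMzMzMRERERERERERETMzMzMzMzMzMzMzMzMzMzMzMzMzMzMxERERERERERERMzMzMzMzMzMzMzMzMzMzMzMzMzMzMz"/>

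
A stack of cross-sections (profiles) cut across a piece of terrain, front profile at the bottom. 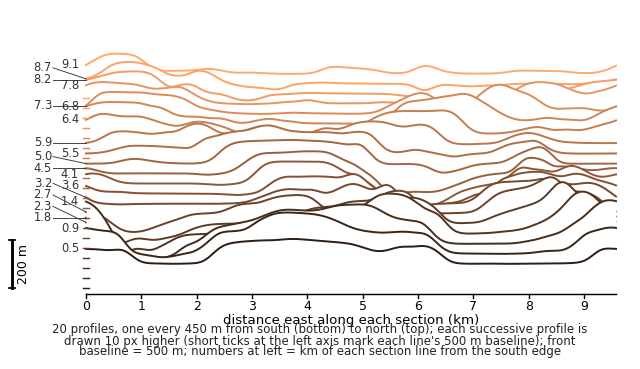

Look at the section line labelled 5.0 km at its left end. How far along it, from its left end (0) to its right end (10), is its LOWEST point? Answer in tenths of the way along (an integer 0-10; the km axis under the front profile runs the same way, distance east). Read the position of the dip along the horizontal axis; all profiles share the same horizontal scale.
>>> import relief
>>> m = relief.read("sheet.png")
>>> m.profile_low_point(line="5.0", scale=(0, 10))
7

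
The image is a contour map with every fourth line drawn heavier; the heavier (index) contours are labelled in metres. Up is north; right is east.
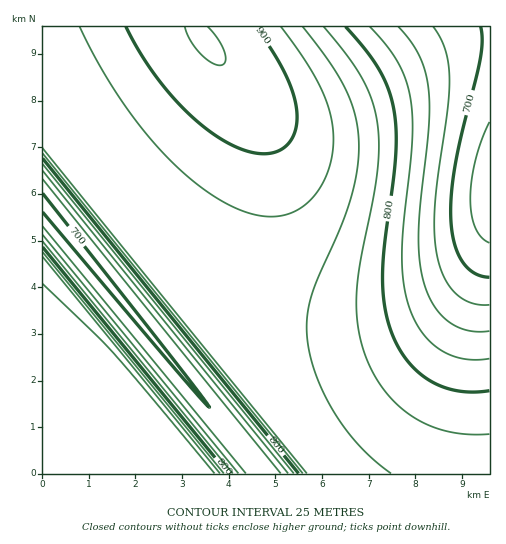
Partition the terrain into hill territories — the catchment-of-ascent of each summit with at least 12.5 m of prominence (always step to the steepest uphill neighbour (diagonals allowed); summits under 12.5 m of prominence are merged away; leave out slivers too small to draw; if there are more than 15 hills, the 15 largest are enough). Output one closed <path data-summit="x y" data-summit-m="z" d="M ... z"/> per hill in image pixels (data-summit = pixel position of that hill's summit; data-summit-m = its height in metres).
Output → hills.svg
<path data-summit="205 41" data-summit-m="926" d="M489 26l-447 1 0 176 221 271 227-1z"/><path data-summit="43 473" data-summit-m="896" d="M43 203l-1 270 220 1-8-12z"/>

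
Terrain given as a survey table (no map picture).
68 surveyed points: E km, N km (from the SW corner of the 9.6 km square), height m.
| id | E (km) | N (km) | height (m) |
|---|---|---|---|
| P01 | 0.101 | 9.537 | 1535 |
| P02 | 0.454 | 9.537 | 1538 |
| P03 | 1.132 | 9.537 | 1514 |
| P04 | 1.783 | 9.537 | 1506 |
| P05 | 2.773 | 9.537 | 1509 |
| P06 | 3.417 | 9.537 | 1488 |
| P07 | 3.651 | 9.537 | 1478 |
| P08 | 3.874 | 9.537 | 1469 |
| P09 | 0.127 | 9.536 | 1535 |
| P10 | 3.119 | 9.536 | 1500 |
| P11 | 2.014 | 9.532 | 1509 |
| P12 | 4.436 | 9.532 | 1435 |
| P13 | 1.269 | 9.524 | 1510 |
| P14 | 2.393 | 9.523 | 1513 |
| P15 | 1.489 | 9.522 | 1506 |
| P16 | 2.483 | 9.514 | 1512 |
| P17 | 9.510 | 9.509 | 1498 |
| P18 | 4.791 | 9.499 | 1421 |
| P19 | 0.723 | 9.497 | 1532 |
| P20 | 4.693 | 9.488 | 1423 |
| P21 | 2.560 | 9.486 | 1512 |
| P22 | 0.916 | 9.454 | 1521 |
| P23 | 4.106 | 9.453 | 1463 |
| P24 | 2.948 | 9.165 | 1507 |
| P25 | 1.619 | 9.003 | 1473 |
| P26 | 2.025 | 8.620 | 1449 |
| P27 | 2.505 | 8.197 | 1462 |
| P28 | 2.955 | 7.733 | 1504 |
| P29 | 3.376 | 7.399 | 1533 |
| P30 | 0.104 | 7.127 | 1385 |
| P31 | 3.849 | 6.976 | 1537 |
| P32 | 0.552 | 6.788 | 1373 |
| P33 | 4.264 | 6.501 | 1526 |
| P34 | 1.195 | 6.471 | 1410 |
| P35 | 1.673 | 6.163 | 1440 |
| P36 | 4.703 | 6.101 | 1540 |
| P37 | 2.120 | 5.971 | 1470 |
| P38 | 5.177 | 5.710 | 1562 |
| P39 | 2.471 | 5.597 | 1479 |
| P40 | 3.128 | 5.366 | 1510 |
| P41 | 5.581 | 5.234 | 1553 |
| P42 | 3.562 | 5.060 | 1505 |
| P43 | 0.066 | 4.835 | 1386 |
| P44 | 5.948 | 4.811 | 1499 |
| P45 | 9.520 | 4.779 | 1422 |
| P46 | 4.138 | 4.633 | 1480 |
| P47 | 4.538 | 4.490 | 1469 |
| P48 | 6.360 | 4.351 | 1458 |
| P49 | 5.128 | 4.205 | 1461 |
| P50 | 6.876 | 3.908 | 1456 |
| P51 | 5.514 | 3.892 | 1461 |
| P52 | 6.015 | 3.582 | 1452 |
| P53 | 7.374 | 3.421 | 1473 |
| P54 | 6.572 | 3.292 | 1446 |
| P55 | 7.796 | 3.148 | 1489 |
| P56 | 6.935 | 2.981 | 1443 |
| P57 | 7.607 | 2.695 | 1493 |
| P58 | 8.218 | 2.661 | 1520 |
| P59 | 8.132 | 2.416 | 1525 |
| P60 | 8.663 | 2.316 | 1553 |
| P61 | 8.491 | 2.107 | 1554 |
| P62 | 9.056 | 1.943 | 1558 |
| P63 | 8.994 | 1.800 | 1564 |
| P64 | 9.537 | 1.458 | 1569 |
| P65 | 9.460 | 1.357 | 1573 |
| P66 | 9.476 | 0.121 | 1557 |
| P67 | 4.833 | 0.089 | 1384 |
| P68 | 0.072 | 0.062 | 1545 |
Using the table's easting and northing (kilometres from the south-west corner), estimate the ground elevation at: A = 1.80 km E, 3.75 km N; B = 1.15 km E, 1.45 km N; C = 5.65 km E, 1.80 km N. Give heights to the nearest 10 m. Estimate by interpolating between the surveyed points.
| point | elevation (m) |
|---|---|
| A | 1480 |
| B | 1480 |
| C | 1400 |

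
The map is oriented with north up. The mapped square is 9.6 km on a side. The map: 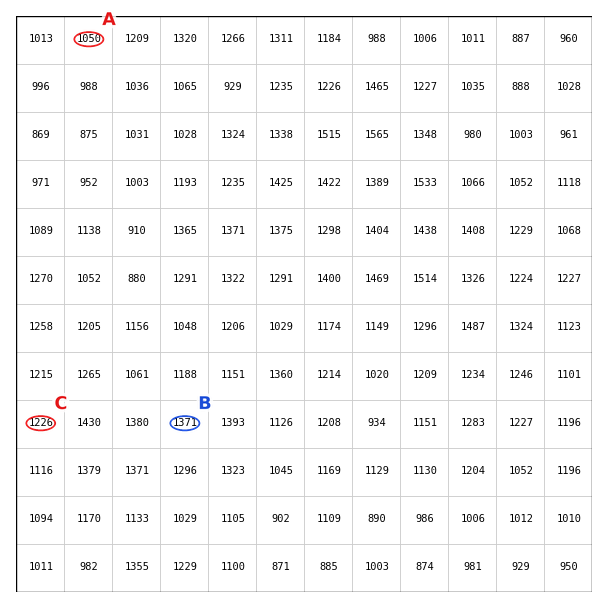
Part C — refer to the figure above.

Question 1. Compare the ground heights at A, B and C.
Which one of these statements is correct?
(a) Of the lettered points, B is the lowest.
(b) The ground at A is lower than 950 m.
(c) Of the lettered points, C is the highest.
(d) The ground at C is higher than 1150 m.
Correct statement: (d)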